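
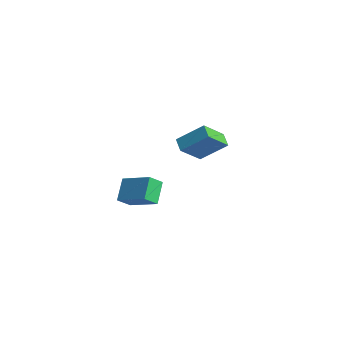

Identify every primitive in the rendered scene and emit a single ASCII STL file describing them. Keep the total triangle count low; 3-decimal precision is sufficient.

solid 
facet normal -0.525 -0.584 -0.619
outer loop
vertex -1.818 1.422 2.103
vertex -2.59 1.698 2.498
vertex -1.943 2.838 0.872
endloop
endfacet
facet normal 0.848 -0.303 -0.434
outer loop
vertex -0.95 3.942 2.042
vertex -1.818 1.422 2.103
vertex -1.943 2.838 0.872
endloop
endfacet
facet normal -0.526 -0.584 -0.619
outer loop
vertex -1.943 2.838 0.872
vertex -2.59 1.698 2.498
vertex -2.715 3.114 1.268
endloop
endfacet
facet normal -0.066 0.753 -0.654
outer loop
vertex -2.715 3.114 1.268
vertex -0.95 3.942 2.042
vertex -1.943 2.838 0.872
endloop
endfacet
facet normal 0.066 -0.753 0.655
outer loop
vertex -1.818 1.422 2.103
vertex -1.597 2.802 3.668
vertex -2.59 1.698 2.498
endloop
endfacet
facet normal 0.848 -0.303 -0.435
outer loop
vertex -0.825 2.526 3.272
vertex -1.818 1.422 2.103
vertex -0.95 3.942 2.042
endloop
endfacet
facet normal 0.067 -0.753 0.655
outer loop
vertex -0.825 2.526 3.272
vertex -1.597 2.802 3.668
vertex -1.818 1.422 2.103
endloop
endfacet
facet normal -0.848 0.303 0.435
outer loop
vertex -2.59 1.698 2.498
vertex -1.597 2.802 3.668
vertex -2.715 3.114 1.268
endloop
endfacet
facet normal -0.066 0.753 -0.655
outer loop
vertex -1.722 4.218 2.437
vertex -0.95 3.942 2.042
vertex -2.715 3.114 1.268
endloop
endfacet
facet normal -0.848 0.303 0.435
outer loop
vertex -2.715 3.114 1.268
vertex -1.597 2.802 3.668
vertex -1.722 4.218 2.437
endloop
endfacet
facet normal 0.525 0.584 0.619
outer loop
vertex -1.722 4.218 2.437
vertex -0.825 2.526 3.272
vertex -0.95 3.942 2.042
endloop
endfacet
facet normal 0.526 0.584 0.618
outer loop
vertex -1.597 2.802 3.668
vertex -0.825 2.526 3.272
vertex -1.722 4.218 2.437
endloop
endfacet
facet normal -0.872 -0.279 -0.402
outer loop
vertex 0.867 -4.459 1.881
vertex 0.175 -3.644 2.816
vertex 0.914 -3.696 1.251
endloop
endfacet
facet normal 0.487 -0.574 -0.659
outer loop
vertex 2.545 -3.176 2.004
vertex 0.867 -4.459 1.881
vertex 0.914 -3.696 1.251
endloop
endfacet
facet normal -0.872 -0.278 -0.403
outer loop
vertex 0.914 -3.696 1.251
vertex 0.175 -3.644 2.816
vertex 0.222 -2.882 2.187
endloop
endfacet
facet normal 0.048 0.771 -0.635
outer loop
vertex 0.222 -2.882 2.187
vertex 2.545 -3.176 2.004
vertex 0.914 -3.696 1.251
endloop
endfacet
facet normal -0.048 -0.770 0.636
outer loop
vertex 0.867 -4.459 1.881
vertex 1.806 -3.124 3.569
vertex 0.175 -3.644 2.816
endloop
endfacet
facet normal 0.487 -0.574 -0.659
outer loop
vertex 2.498 -3.938 2.633
vertex 0.867 -4.459 1.881
vertex 2.545 -3.176 2.004
endloop
endfacet
facet normal -0.047 -0.771 0.636
outer loop
vertex 2.498 -3.938 2.633
vertex 1.806 -3.124 3.569
vertex 0.867 -4.459 1.881
endloop
endfacet
facet normal -0.487 0.574 0.659
outer loop
vertex 0.175 -3.644 2.816
vertex 1.806 -3.124 3.569
vertex 0.222 -2.882 2.187
endloop
endfacet
facet normal 0.047 0.770 -0.636
outer loop
vertex 1.853 -2.361 2.939
vertex 2.545 -3.176 2.004
vertex 0.222 -2.882 2.187
endloop
endfacet
facet normal -0.487 0.574 0.659
outer loop
vertex 0.222 -2.882 2.187
vertex 1.806 -3.124 3.569
vertex 1.853 -2.361 2.939
endloop
endfacet
facet normal 0.872 0.279 0.403
outer loop
vertex 1.853 -2.361 2.939
vertex 2.498 -3.938 2.633
vertex 2.545 -3.176 2.004
endloop
endfacet
facet normal 0.872 0.279 0.402
outer loop
vertex 1.806 -3.124 3.569
vertex 2.498 -3.938 2.633
vertex 1.853 -2.361 2.939
endloop
endfacet

endsolid


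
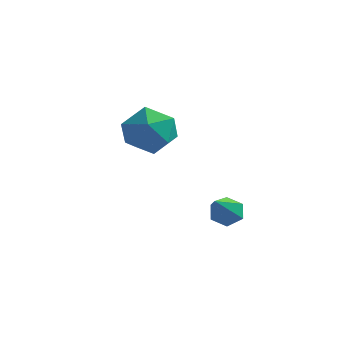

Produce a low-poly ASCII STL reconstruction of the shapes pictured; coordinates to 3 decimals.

solid 
facet normal -0.216 0.778 -0.590
outer loop
vertex 0.672 1.873 0.454
vertex 0.187 1.856 0.609
vertex 0.526 2.142 0.862
endloop
endfacet
facet normal 0.958 0.163 0.235
outer loop
vertex 0.672 1.873 0.454
vertex 0.526 2.142 0.862
vertex 0.613 0.324 1.771
endloop
endfacet
facet normal -0.216 0.778 -0.590
outer loop
vertex 0.526 2.142 0.862
vertex 0.187 1.856 0.609
vertex 0.04 2.125 1.017
endloop
endfacet
facet normal 0.259 0.442 0.859
outer loop
vertex 0.526 2.142 0.862
vertex 0.04 2.125 1.017
vertex 0.613 0.324 1.771
endloop
endfacet
facet normal -0.217 0.777 -0.591
outer loop
vertex 0.04 2.125 1.017
vertex 0.187 1.856 0.609
vertex -0.298 1.839 0.765
endloop
endfacet
facet normal -0.651 0.107 0.751
outer loop
vertex 0.04 2.125 1.017
vertex -0.298 1.839 0.765
vertex 0.613 0.324 1.771
endloop
endfacet
facet normal -0.217 0.779 -0.589
outer loop
vertex -0.298 1.839 0.765
vertex 0.187 1.856 0.609
vertex -0.152 1.571 0.357
endloop
endfacet
facet normal -0.863 -0.504 0.022
outer loop
vertex -0.298 1.839 0.765
vertex -0.152 1.571 0.357
vertex 0.613 0.324 1.771
endloop
endfacet
facet normal -0.216 0.778 -0.589
outer loop
vertex -0.152 1.571 0.357
vertex 0.187 1.856 0.609
vertex 0.334 1.588 0.201
endloop
endfacet
facet normal -0.165 -0.782 -0.600
outer loop
vertex -0.152 1.571 0.357
vertex 0.334 1.588 0.201
vertex 0.613 0.324 1.771
endloop
endfacet
facet normal -0.216 0.779 -0.589
outer loop
vertex 0.334 1.588 0.201
vertex 0.187 1.856 0.609
vertex 0.672 1.873 0.454
endloop
endfacet
facet normal 0.746 -0.447 -0.493
outer loop
vertex 0.334 1.588 0.201
vertex 0.672 1.873 0.454
vertex 0.613 0.324 1.771
endloop
endfacet
facet normal -0.473 0.586 0.659
outer loop
vertex -3.959 3.835 2.583
vertex -3.35 3.581 3.246
vertex -3.174 4.327 2.709
endloop
endfacet
facet normal -0.531 0.848 -0.003
outer loop
vertex -3.959 3.835 2.583
vertex -3.174 4.327 2.709
vertex -3.473 4.137 1.843
endloop
endfacet
facet normal -0.842 0.352 -0.409
outer loop
vertex -3.959 3.835 2.583
vertex -3.473 4.137 1.843
vertex -3.834 3.274 1.844
endloop
endfacet
facet normal -0.976 -0.217 -0.000
outer loop
vertex -3.959 3.835 2.583
vertex -3.834 3.274 1.844
vertex -3.758 2.93 2.711
endloop
endfacet
facet normal -0.748 -0.073 0.659
outer loop
vertex -3.959 3.835 2.583
vertex -3.758 2.93 2.711
vertex -3.35 3.581 3.246
endloop
endfacet
facet normal 0.128 0.959 -0.255
outer loop
vertex -3.473 4.137 1.843
vertex -3.174 4.327 2.709
vertex -2.562 4.07 2.049
endloop
endfacet
facet normal 0.222 0.535 0.815
outer loop
vertex -3.174 4.327 2.709
vertex -3.35 3.581 3.246
vertex -2.486 3.726 2.916
endloop
endfacet
facet normal -0.224 -0.531 0.817
outer loop
vertex -3.35 3.581 3.246
vertex -3.758 2.93 2.711
vertex -2.847 2.863 2.917
endloop
endfacet
facet normal -0.593 -0.765 -0.252
outer loop
vertex -3.758 2.93 2.711
vertex -3.834 3.274 1.844
vertex -3.146 2.673 2.051
endloop
endfacet
facet normal -0.375 0.156 -0.914
outer loop
vertex -3.834 3.274 1.844
vertex -3.473 4.137 1.843
vertex -2.97 3.419 1.514
endloop
endfacet
facet normal 0.976 0.217 0.000
outer loop
vertex -2.361 3.165 2.177
vertex -2.562 4.07 2.049
vertex -2.486 3.726 2.916
endloop
endfacet
facet normal 0.842 -0.352 0.409
outer loop
vertex -2.361 3.165 2.177
vertex -2.486 3.726 2.916
vertex -2.847 2.863 2.917
endloop
endfacet
facet normal 0.531 -0.848 0.003
outer loop
vertex -2.361 3.165 2.177
vertex -2.847 2.863 2.917
vertex -3.146 2.673 2.051
endloop
endfacet
facet normal 0.473 -0.586 -0.659
outer loop
vertex -2.361 3.165 2.177
vertex -3.146 2.673 2.051
vertex -2.97 3.419 1.514
endloop
endfacet
facet normal 0.748 0.073 -0.659
outer loop
vertex -2.361 3.165 2.177
vertex -2.97 3.419 1.514
vertex -2.562 4.07 2.049
endloop
endfacet
facet normal 0.593 0.765 0.252
outer loop
vertex -2.486 3.726 2.916
vertex -2.562 4.07 2.049
vertex -3.174 4.327 2.709
endloop
endfacet
facet normal 0.375 -0.156 0.914
outer loop
vertex -2.847 2.863 2.917
vertex -2.486 3.726 2.916
vertex -3.35 3.581 3.246
endloop
endfacet
facet normal -0.128 -0.959 0.255
outer loop
vertex -3.146 2.673 2.051
vertex -2.847 2.863 2.917
vertex -3.758 2.93 2.711
endloop
endfacet
facet normal -0.222 -0.535 -0.815
outer loop
vertex -2.97 3.419 1.514
vertex -3.146 2.673 2.051
vertex -3.834 3.274 1.844
endloop
endfacet
facet normal 0.224 0.531 -0.817
outer loop
vertex -2.562 4.07 2.049
vertex -2.97 3.419 1.514
vertex -3.473 4.137 1.843
endloop
endfacet

endsolid


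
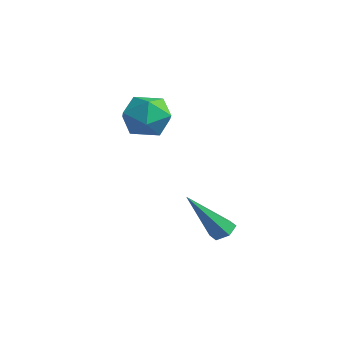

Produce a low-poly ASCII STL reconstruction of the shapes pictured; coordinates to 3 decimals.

solid 
facet normal -0.091 0.160 0.983
outer loop
vertex -2.482 3.233 0.826
vertex -3.028 2.413 0.909
vertex -2.046 2.365 1.008
endloop
endfacet
facet normal 0.527 0.420 0.739
outer loop
vertex -2.482 3.233 0.826
vertex -2.046 2.365 1.008
vertex -1.642 2.995 0.362
endloop
endfacet
facet normal 0.380 0.897 0.227
outer loop
vertex -2.482 3.233 0.826
vertex -1.642 2.995 0.362
vertex -2.375 3.432 -0.137
endloop
endfacet
facet normal -0.330 0.931 0.156
outer loop
vertex -2.482 3.233 0.826
vertex -2.375 3.432 -0.137
vertex -3.231 3.072 0.201
endloop
endfacet
facet normal -0.621 0.477 0.622
outer loop
vertex -2.482 3.233 0.826
vertex -3.231 3.072 0.201
vertex -3.028 2.413 0.909
endloop
endfacet
facet normal 0.889 -0.118 0.442
outer loop
vertex -1.642 2.995 0.362
vertex -2.046 2.365 1.008
vertex -1.669 2.028 0.159
endloop
endfacet
facet normal -0.111 -0.537 0.836
outer loop
vertex -2.046 2.365 1.008
vertex -3.028 2.413 0.909
vertex -2.525 1.668 0.497
endloop
endfacet
facet normal -0.967 -0.026 0.253
outer loop
vertex -3.028 2.413 0.909
vertex -3.231 3.072 0.201
vertex -3.258 2.105 -0.002
endloop
endfacet
facet normal -0.496 0.709 -0.502
outer loop
vertex -3.231 3.072 0.201
vertex -2.375 3.432 -0.137
vertex -2.854 2.735 -0.648
endloop
endfacet
facet normal 0.652 0.653 -0.385
outer loop
vertex -2.375 3.432 -0.137
vertex -1.642 2.995 0.362
vertex -1.872 2.687 -0.549
endloop
endfacet
facet normal 0.330 -0.931 -0.156
outer loop
vertex -2.418 1.867 -0.466
vertex -1.669 2.028 0.159
vertex -2.525 1.668 0.497
endloop
endfacet
facet normal -0.380 -0.897 -0.227
outer loop
vertex -2.418 1.867 -0.466
vertex -2.525 1.668 0.497
vertex -3.258 2.105 -0.002
endloop
endfacet
facet normal -0.527 -0.420 -0.739
outer loop
vertex -2.418 1.867 -0.466
vertex -3.258 2.105 -0.002
vertex -2.854 2.735 -0.648
endloop
endfacet
facet normal 0.091 -0.160 -0.983
outer loop
vertex -2.418 1.867 -0.466
vertex -2.854 2.735 -0.648
vertex -1.872 2.687 -0.549
endloop
endfacet
facet normal 0.621 -0.477 -0.622
outer loop
vertex -2.418 1.867 -0.466
vertex -1.872 2.687 -0.549
vertex -1.669 2.028 0.159
endloop
endfacet
facet normal 0.496 -0.709 0.502
outer loop
vertex -2.525 1.668 0.497
vertex -1.669 2.028 0.159
vertex -2.046 2.365 1.008
endloop
endfacet
facet normal -0.652 -0.653 0.385
outer loop
vertex -3.258 2.105 -0.002
vertex -2.525 1.668 0.497
vertex -3.028 2.413 0.909
endloop
endfacet
facet normal -0.889 0.118 -0.442
outer loop
vertex -2.854 2.735 -0.648
vertex -3.258 2.105 -0.002
vertex -3.231 3.072 0.201
endloop
endfacet
facet normal 0.111 0.537 -0.836
outer loop
vertex -1.872 2.687 -0.549
vertex -2.854 2.735 -0.648
vertex -2.375 3.432 -0.137
endloop
endfacet
facet normal 0.967 0.026 -0.253
outer loop
vertex -1.669 2.028 0.159
vertex -1.872 2.687 -0.549
vertex -1.642 2.995 0.362
endloop
endfacet
facet normal 0.134 0.574 -0.808
outer loop
vertex 0.918 3.831 -3.98
vertex 0.596 3.526 -4.25
vertex 0.409 3.936 -3.99
endloop
endfacet
facet normal 0.122 0.661 0.741
outer loop
vertex 0.918 3.831 -3.98
vertex 0.409 3.936 -3.99
vertex 0.304 2.274 -2.49
endloop
endfacet
facet normal 0.134 0.574 -0.808
outer loop
vertex 0.409 3.936 -3.99
vertex 0.596 3.526 -4.25
vertex 0.086 3.631 -4.26
endloop
endfacet
facet normal -0.783 0.443 0.436
outer loop
vertex 0.409 3.936 -3.99
vertex 0.086 3.631 -4.26
vertex 0.304 2.274 -2.49
endloop
endfacet
facet normal 0.134 0.575 -0.807
outer loop
vertex 0.086 3.631 -4.26
vertex 0.596 3.526 -4.25
vertex 0.273 3.221 -4.521
endloop
endfacet
facet normal -0.932 -0.335 -0.142
outer loop
vertex 0.086 3.631 -4.26
vertex 0.273 3.221 -4.521
vertex 0.304 2.274 -2.49
endloop
endfacet
facet normal 0.133 0.576 -0.807
outer loop
vertex 0.273 3.221 -4.521
vertex 0.596 3.526 -4.25
vertex 0.782 3.117 -4.511
endloop
endfacet
facet normal -0.174 -0.893 -0.414
outer loop
vertex 0.273 3.221 -4.521
vertex 0.782 3.117 -4.511
vertex 0.304 2.274 -2.49
endloop
endfacet
facet normal 0.133 0.576 -0.807
outer loop
vertex 0.782 3.117 -4.511
vertex 0.596 3.526 -4.25
vertex 1.105 3.422 -4.24
endloop
endfacet
facet normal 0.729 -0.675 -0.109
outer loop
vertex 0.782 3.117 -4.511
vertex 1.105 3.422 -4.24
vertex 0.304 2.274 -2.49
endloop
endfacet
facet normal 0.133 0.574 -0.808
outer loop
vertex 1.105 3.422 -4.24
vertex 0.596 3.526 -4.25
vertex 0.918 3.831 -3.98
endloop
endfacet
facet normal 0.877 0.103 0.469
outer loop
vertex 1.105 3.422 -4.24
vertex 0.918 3.831 -3.98
vertex 0.304 2.274 -2.49
endloop
endfacet

endsolid


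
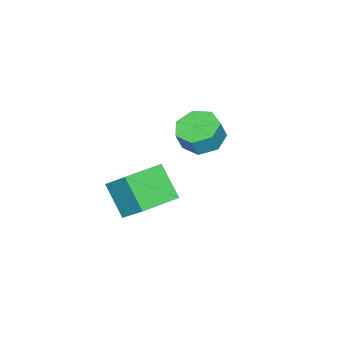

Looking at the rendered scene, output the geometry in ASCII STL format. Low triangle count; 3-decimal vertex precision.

solid 
facet normal -0.967 0.254 -0.017
outer loop
vertex 1.643 2.198 3.337
vertex 1.995 3.635 4.814
vertex 1.995 3.451 2.035
endloop
endfacet
facet normal -0.169 -0.687 -0.707
outer loop
vertex 3.765 2.985 2.066
vertex 1.643 2.198 3.337
vertex 1.995 3.451 2.035
endloop
endfacet
facet normal -0.967 0.254 -0.017
outer loop
vertex 1.995 3.451 2.035
vertex 1.995 3.635 4.814
vertex 2.347 4.887 3.512
endloop
endfacet
facet normal 0.192 0.681 -0.707
outer loop
vertex 2.347 4.887 3.512
vertex 3.765 2.985 2.066
vertex 1.995 3.451 2.035
endloop
endfacet
facet normal -0.191 -0.680 0.707
outer loop
vertex 1.643 2.198 3.337
vertex 3.765 3.169 4.845
vertex 1.995 3.635 4.814
endloop
endfacet
facet normal -0.168 -0.687 -0.707
outer loop
vertex 3.413 1.733 3.368
vertex 1.643 2.198 3.337
vertex 3.765 2.985 2.066
endloop
endfacet
facet normal -0.191 -0.681 0.707
outer loop
vertex 3.413 1.733 3.368
vertex 3.765 3.169 4.845
vertex 1.643 2.198 3.337
endloop
endfacet
facet normal 0.169 0.687 0.707
outer loop
vertex 1.995 3.635 4.814
vertex 3.765 3.169 4.845
vertex 2.347 4.887 3.512
endloop
endfacet
facet normal 0.191 0.680 -0.708
outer loop
vertex 4.117 4.422 3.543
vertex 3.765 2.985 2.066
vertex 2.347 4.887 3.512
endloop
endfacet
facet normal 0.168 0.687 0.707
outer loop
vertex 2.347 4.887 3.512
vertex 3.765 3.169 4.845
vertex 4.117 4.422 3.543
endloop
endfacet
facet normal 0.967 -0.254 0.017
outer loop
vertex 4.117 4.422 3.543
vertex 3.413 1.733 3.368
vertex 3.765 2.985 2.066
endloop
endfacet
facet normal 0.967 -0.254 0.017
outer loop
vertex 3.765 3.169 4.845
vertex 3.413 1.733 3.368
vertex 4.117 4.422 3.543
endloop
endfacet
facet normal -0.376 0.027 -0.926
outer loop
vertex -1.199 2.114 3.099
vertex -2.069 2.595 3.466
vertex -1.17 3.033 3.114
endloop
endfacet
facet normal 0.926 -0.023 -0.377
outer loop
vertex -1.199 2.114 3.099
vertex -1.17 3.033 3.114
vertex -0.781 2.084 4.127
endloop
endfacet
facet normal 0.926 -0.022 -0.376
outer loop
vertex -0.781 2.084 4.127
vertex -1.17 3.033 3.114
vertex -0.753 3.003 4.142
endloop
endfacet
facet normal 0.376 -0.027 0.926
outer loop
vertex -0.781 2.084 4.127
vertex -0.753 3.003 4.142
vertex -1.651 2.565 4.494
endloop
endfacet
facet normal -0.376 0.027 -0.926
outer loop
vertex -1.17 3.033 3.114
vertex -2.069 2.595 3.466
vertex -1.818 3.623 3.394
endloop
endfacet
facet normal 0.602 0.767 -0.222
outer loop
vertex -1.17 3.033 3.114
vertex -1.818 3.623 3.394
vertex -0.753 3.003 4.142
endloop
endfacet
facet normal 0.602 0.767 -0.221
outer loop
vertex -0.753 3.003 4.142
vertex -1.818 3.623 3.394
vertex -1.401 3.592 4.422
endloop
endfacet
facet normal 0.376 -0.027 0.926
outer loop
vertex -0.753 3.003 4.142
vertex -1.401 3.592 4.422
vertex -1.651 2.565 4.494
endloop
endfacet
facet normal -0.377 0.027 -0.926
outer loop
vertex -1.818 3.623 3.394
vertex -2.069 2.595 3.466
vertex -2.655 3.438 3.729
endloop
endfacet
facet normal -0.176 0.979 0.101
outer loop
vertex -1.818 3.623 3.394
vertex -2.655 3.438 3.729
vertex -1.401 3.592 4.422
endloop
endfacet
facet normal -0.175 0.979 0.100
outer loop
vertex -1.401 3.592 4.422
vertex -2.655 3.438 3.729
vertex -2.238 3.408 4.757
endloop
endfacet
facet normal 0.377 -0.027 0.926
outer loop
vertex -1.401 3.592 4.422
vertex -2.238 3.408 4.757
vertex -1.651 2.565 4.494
endloop
endfacet
facet normal -0.376 0.028 -0.926
outer loop
vertex -2.655 3.438 3.729
vertex -2.069 2.595 3.466
vertex -3.05 2.619 3.865
endloop
endfacet
facet normal -0.821 0.454 0.346
outer loop
vertex -2.655 3.438 3.729
vertex -3.05 2.619 3.865
vertex -2.238 3.408 4.757
endloop
endfacet
facet normal -0.821 0.454 0.346
outer loop
vertex -2.238 3.408 4.757
vertex -3.05 2.619 3.865
vertex -2.633 2.589 4.893
endloop
endfacet
facet normal 0.376 -0.027 0.926
outer loop
vertex -2.238 3.408 4.757
vertex -2.633 2.589 4.893
vertex -1.651 2.565 4.494
endloop
endfacet
facet normal -0.376 0.027 -0.926
outer loop
vertex -3.05 2.619 3.865
vertex -2.069 2.595 3.466
vertex -2.706 1.782 3.701
endloop
endfacet
facet normal -0.848 -0.413 0.332
outer loop
vertex -3.05 2.619 3.865
vertex -2.706 1.782 3.701
vertex -2.633 2.589 4.893
endloop
endfacet
facet normal -0.848 -0.413 0.332
outer loop
vertex -2.633 2.589 4.893
vertex -2.706 1.782 3.701
vertex -2.289 1.752 4.729
endloop
endfacet
facet normal 0.376 -0.027 0.926
outer loop
vertex -2.633 2.589 4.893
vertex -2.289 1.752 4.729
vertex -1.651 2.565 4.494
endloop
endfacet
facet normal -0.376 0.027 -0.926
outer loop
vertex -2.706 1.782 3.701
vertex -2.069 2.595 3.466
vertex -1.882 1.557 3.36
endloop
endfacet
facet normal -0.237 -0.969 0.068
outer loop
vertex -2.706 1.782 3.701
vertex -1.882 1.557 3.36
vertex -2.289 1.752 4.729
endloop
endfacet
facet normal -0.237 -0.969 0.068
outer loop
vertex -2.289 1.752 4.729
vertex -1.882 1.557 3.36
vertex -1.465 1.527 4.388
endloop
endfacet
facet normal 0.376 -0.027 0.926
outer loop
vertex -2.289 1.752 4.729
vertex -1.465 1.527 4.388
vertex -1.651 2.565 4.494
endloop
endfacet
facet normal -0.376 0.027 -0.926
outer loop
vertex -1.882 1.557 3.36
vertex -2.069 2.595 3.466
vertex -1.199 2.114 3.099
endloop
endfacet
facet normal 0.554 -0.795 -0.248
outer loop
vertex -1.882 1.557 3.36
vertex -1.199 2.114 3.099
vertex -1.465 1.527 4.388
endloop
endfacet
facet normal 0.553 -0.795 -0.248
outer loop
vertex -1.465 1.527 4.388
vertex -1.199 2.114 3.099
vertex -0.781 2.084 4.127
endloop
endfacet
facet normal 0.376 -0.027 0.926
outer loop
vertex -1.465 1.527 4.388
vertex -0.781 2.084 4.127
vertex -1.651 2.565 4.494
endloop
endfacet

endsolid


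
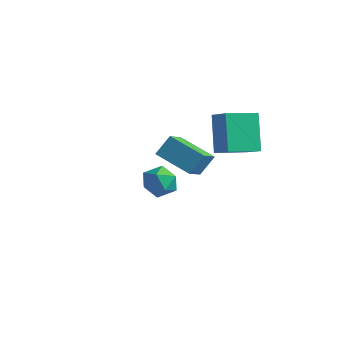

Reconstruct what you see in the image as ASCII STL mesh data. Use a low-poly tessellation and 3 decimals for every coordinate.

solid 
facet normal -0.859 0.199 -0.472
outer loop
vertex -0.759 2.773 3.001
vertex -0.322 4.022 2.732
vertex -0.068 2.209 1.507
endloop
endfacet
facet normal -0.324 -0.925 0.199
outer loop
vertex 0.842 1.998 2.008
vertex -0.759 2.773 3.001
vertex -0.068 2.209 1.507
endloop
endfacet
facet normal -0.859 0.199 -0.472
outer loop
vertex -0.068 2.209 1.507
vertex -0.322 4.022 2.732
vertex 0.369 3.458 1.238
endloop
endfacet
facet normal 0.398 -0.324 -0.858
outer loop
vertex 0.369 3.458 1.238
vertex 0.842 1.998 2.008
vertex -0.068 2.209 1.507
endloop
endfacet
facet normal -0.398 0.324 0.858
outer loop
vertex -0.759 2.773 3.001
vertex 0.588 3.811 3.233
vertex -0.322 4.022 2.732
endloop
endfacet
facet normal -0.324 -0.925 0.199
outer loop
vertex 0.151 2.562 3.502
vertex -0.759 2.773 3.001
vertex 0.842 1.998 2.008
endloop
endfacet
facet normal -0.398 0.324 0.858
outer loop
vertex 0.151 2.562 3.502
vertex 0.588 3.811 3.233
vertex -0.759 2.773 3.001
endloop
endfacet
facet normal 0.324 0.925 -0.199
outer loop
vertex -0.322 4.022 2.732
vertex 0.588 3.811 3.233
vertex 0.369 3.458 1.238
endloop
endfacet
facet normal 0.398 -0.324 -0.858
outer loop
vertex 1.279 3.247 1.739
vertex 0.842 1.998 2.008
vertex 0.369 3.458 1.238
endloop
endfacet
facet normal 0.324 0.925 -0.199
outer loop
vertex 0.369 3.458 1.238
vertex 0.588 3.811 3.233
vertex 1.279 3.247 1.739
endloop
endfacet
facet normal 0.859 -0.199 0.472
outer loop
vertex 1.279 3.247 1.739
vertex 0.151 2.562 3.502
vertex 0.842 1.998 2.008
endloop
endfacet
facet normal 0.859 -0.199 0.472
outer loop
vertex 0.588 3.811 3.233
vertex 0.151 2.562 3.502
vertex 1.279 3.247 1.739
endloop
endfacet
facet normal -0.455 0.790 0.411
outer loop
vertex -3.772 3.808 -1.847
vertex -4.475 3.408 -1.856
vertex -3.987 3.354 -1.212
endloop
endfacet
facet normal 0.228 0.754 0.616
outer loop
vertex -3.772 3.808 -1.847
vertex -3.987 3.354 -1.212
vertex -3.222 3.341 -1.479
endloop
endfacet
facet normal 0.635 0.772 0.030
outer loop
vertex -3.772 3.808 -1.847
vertex -3.222 3.341 -1.479
vertex -3.239 3.386 -2.287
endloop
endfacet
facet normal 0.206 0.819 -0.536
outer loop
vertex -3.772 3.808 -1.847
vertex -3.239 3.386 -2.287
vertex -4.013 3.428 -2.52
endloop
endfacet
facet normal -0.469 0.830 -0.301
outer loop
vertex -3.772 3.808 -1.847
vertex -4.013 3.428 -2.52
vertex -4.475 3.408 -1.856
endloop
endfacet
facet normal 0.329 0.123 0.936
outer loop
vertex -3.222 3.341 -1.479
vertex -3.987 3.354 -1.212
vertex -3.587 2.652 -1.26
endloop
endfacet
facet normal -0.776 0.183 0.603
outer loop
vertex -3.987 3.354 -1.212
vertex -4.475 3.408 -1.856
vertex -4.361 2.694 -1.493
endloop
endfacet
facet normal -0.799 0.249 -0.548
outer loop
vertex -4.475 3.408 -1.856
vertex -4.013 3.428 -2.52
vertex -4.378 2.739 -2.301
endloop
endfacet
facet normal 0.292 0.230 -0.928
outer loop
vertex -4.013 3.428 -2.52
vertex -3.239 3.386 -2.287
vertex -3.613 2.726 -2.568
endloop
endfacet
facet normal 0.988 0.152 -0.012
outer loop
vertex -3.239 3.386 -2.287
vertex -3.222 3.341 -1.479
vertex -3.125 2.672 -1.924
endloop
endfacet
facet normal -0.206 -0.819 0.536
outer loop
vertex -3.828 2.272 -1.933
vertex -3.587 2.652 -1.26
vertex -4.361 2.694 -1.493
endloop
endfacet
facet normal -0.635 -0.772 -0.030
outer loop
vertex -3.828 2.272 -1.933
vertex -4.361 2.694 -1.493
vertex -4.378 2.739 -2.301
endloop
endfacet
facet normal -0.228 -0.754 -0.616
outer loop
vertex -3.828 2.272 -1.933
vertex -4.378 2.739 -2.301
vertex -3.613 2.726 -2.568
endloop
endfacet
facet normal 0.455 -0.790 -0.411
outer loop
vertex -3.828 2.272 -1.933
vertex -3.613 2.726 -2.568
vertex -3.125 2.672 -1.924
endloop
endfacet
facet normal 0.469 -0.830 0.301
outer loop
vertex -3.828 2.272 -1.933
vertex -3.125 2.672 -1.924
vertex -3.587 2.652 -1.26
endloop
endfacet
facet normal -0.292 -0.230 0.928
outer loop
vertex -4.361 2.694 -1.493
vertex -3.587 2.652 -1.26
vertex -3.987 3.354 -1.212
endloop
endfacet
facet normal -0.988 -0.152 0.012
outer loop
vertex -4.378 2.739 -2.301
vertex -4.361 2.694 -1.493
vertex -4.475 3.408 -1.856
endloop
endfacet
facet normal -0.329 -0.123 -0.936
outer loop
vertex -3.613 2.726 -2.568
vertex -4.378 2.739 -2.301
vertex -4.013 3.428 -2.52
endloop
endfacet
facet normal 0.776 -0.183 -0.603
outer loop
vertex -3.125 2.672 -1.924
vertex -3.613 2.726 -2.568
vertex -3.239 3.386 -2.287
endloop
endfacet
facet normal 0.799 -0.249 0.548
outer loop
vertex -3.587 2.652 -1.26
vertex -3.125 2.672 -1.924
vertex -3.222 3.341 -1.479
endloop
endfacet
facet normal -0.923 -0.176 0.342
outer loop
vertex 0.07 -0.827 2.675
vertex 0.248 -0.295 3.43
vertex -0.301 0.067 2.132
endloop
endfacet
facet normal -0.189 -0.566 -0.802
outer loop
vertex 1.112 0.335 1.61
vertex 0.07 -0.827 2.675
vertex -0.301 0.067 2.132
endloop
endfacet
facet normal -0.923 -0.175 0.342
outer loop
vertex -0.301 0.067 2.132
vertex 0.248 -0.295 3.43
vertex -0.123 0.599 2.886
endloop
endfacet
facet normal -0.334 0.806 -0.490
outer loop
vertex -0.123 0.599 2.886
vertex 1.112 0.335 1.61
vertex -0.301 0.067 2.132
endloop
endfacet
facet normal 0.334 -0.806 0.489
outer loop
vertex 0.07 -0.827 2.675
vertex 1.661 -0.027 2.908
vertex 0.248 -0.295 3.43
endloop
endfacet
facet normal -0.188 -0.566 -0.802
outer loop
vertex 1.483 -0.559 2.154
vertex 0.07 -0.827 2.675
vertex 1.112 0.335 1.61
endloop
endfacet
facet normal 0.333 -0.806 0.490
outer loop
vertex 1.483 -0.559 2.154
vertex 1.661 -0.027 2.908
vertex 0.07 -0.827 2.675
endloop
endfacet
facet normal 0.189 0.566 0.802
outer loop
vertex 0.248 -0.295 3.43
vertex 1.661 -0.027 2.908
vertex -0.123 0.599 2.886
endloop
endfacet
facet normal -0.333 0.806 -0.489
outer loop
vertex 1.29 0.867 2.365
vertex 1.112 0.335 1.61
vertex -0.123 0.599 2.886
endloop
endfacet
facet normal 0.189 0.566 0.803
outer loop
vertex -0.123 0.599 2.886
vertex 1.661 -0.027 2.908
vertex 1.29 0.867 2.365
endloop
endfacet
facet normal 0.923 0.175 -0.341
outer loop
vertex 1.29 0.867 2.365
vertex 1.483 -0.559 2.154
vertex 1.112 0.335 1.61
endloop
endfacet
facet normal 0.923 0.176 -0.342
outer loop
vertex 1.661 -0.027 2.908
vertex 1.483 -0.559 2.154
vertex 1.29 0.867 2.365
endloop
endfacet

endsolid


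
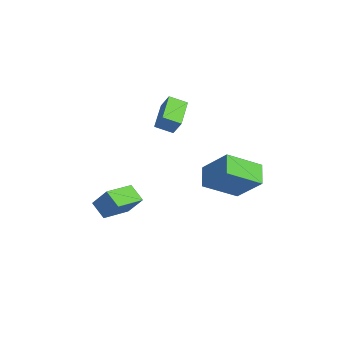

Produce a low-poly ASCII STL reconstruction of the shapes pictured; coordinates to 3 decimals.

solid 
facet normal -0.529 -0.421 -0.737
outer loop
vertex -1.473 -2.274 -3.936
vertex -2.418 -0.948 -4.015
vertex -0.797 -1.837 -4.67
endloop
endfacet
facet normal 0.579 -0.814 0.049
outer loop
vertex -0.062 -1.252 -3.645
vertex -1.473 -2.274 -3.936
vertex -0.797 -1.837 -4.67
endloop
endfacet
facet normal -0.529 -0.420 -0.738
outer loop
vertex -0.797 -1.837 -4.67
vertex -2.418 -0.948 -4.015
vertex -1.742 -0.51 -4.749
endloop
endfacet
facet normal 0.620 0.402 -0.674
outer loop
vertex -1.742 -0.51 -4.749
vertex -0.062 -1.252 -3.645
vertex -0.797 -1.837 -4.67
endloop
endfacet
facet normal -0.620 -0.402 0.674
outer loop
vertex -1.473 -2.274 -3.936
vertex -1.683 -0.363 -2.99
vertex -2.418 -0.948 -4.015
endloop
endfacet
facet normal 0.579 -0.814 0.048
outer loop
vertex -0.738 -1.69 -2.911
vertex -1.473 -2.274 -3.936
vertex -0.062 -1.252 -3.645
endloop
endfacet
facet normal -0.620 -0.402 0.674
outer loop
vertex -0.738 -1.69 -2.911
vertex -1.683 -0.363 -2.99
vertex -1.473 -2.274 -3.936
endloop
endfacet
facet normal -0.580 0.813 -0.049
outer loop
vertex -2.418 -0.948 -4.015
vertex -1.683 -0.363 -2.99
vertex -1.742 -0.51 -4.749
endloop
endfacet
facet normal 0.620 0.402 -0.674
outer loop
vertex -1.007 0.074 -3.724
vertex -0.062 -1.252 -3.645
vertex -1.742 -0.51 -4.749
endloop
endfacet
facet normal -0.579 0.814 -0.049
outer loop
vertex -1.742 -0.51 -4.749
vertex -1.683 -0.363 -2.99
vertex -1.007 0.074 -3.724
endloop
endfacet
facet normal 0.528 0.421 0.738
outer loop
vertex -1.007 0.074 -3.724
vertex -0.738 -1.69 -2.911
vertex -0.062 -1.252 -3.645
endloop
endfacet
facet normal 0.529 0.420 0.737
outer loop
vertex -1.683 -0.363 -2.99
vertex -0.738 -1.69 -2.911
vertex -1.007 0.074 -3.724
endloop
endfacet
facet normal -0.773 0.171 0.611
outer loop
vertex 3.214 3.169 0.675
vertex 2.865 4.885 -0.249
vertex 2.069 2.289 -0.528
endloop
endfacet
facet normal 0.176 -0.867 0.466
outer loop
vertex 3.035 2.075 -1.291
vertex 3.214 3.169 0.675
vertex 2.069 2.289 -0.528
endloop
endfacet
facet normal -0.773 0.171 0.611
outer loop
vertex 2.069 2.289 -0.528
vertex 2.865 4.885 -0.249
vertex 1.719 4.005 -1.452
endloop
endfacet
facet normal -0.609 -0.469 -0.640
outer loop
vertex 1.719 4.005 -1.452
vertex 3.035 2.075 -1.291
vertex 2.069 2.289 -0.528
endloop
endfacet
facet normal 0.609 0.468 0.640
outer loop
vertex 3.214 3.169 0.675
vertex 3.831 4.671 -1.012
vertex 2.865 4.885 -0.249
endloop
endfacet
facet normal 0.176 -0.867 0.466
outer loop
vertex 4.181 2.955 -0.088
vertex 3.214 3.169 0.675
vertex 3.035 2.075 -1.291
endloop
endfacet
facet normal 0.609 0.469 0.640
outer loop
vertex 4.181 2.955 -0.088
vertex 3.831 4.671 -1.012
vertex 3.214 3.169 0.675
endloop
endfacet
facet normal -0.176 0.867 -0.466
outer loop
vertex 2.865 4.885 -0.249
vertex 3.831 4.671 -1.012
vertex 1.719 4.005 -1.452
endloop
endfacet
facet normal -0.609 -0.469 -0.640
outer loop
vertex 2.686 3.791 -2.215
vertex 3.035 2.075 -1.291
vertex 1.719 4.005 -1.452
endloop
endfacet
facet normal -0.176 0.867 -0.466
outer loop
vertex 1.719 4.005 -1.452
vertex 3.831 4.671 -1.012
vertex 2.686 3.791 -2.215
endloop
endfacet
facet normal 0.773 -0.172 -0.611
outer loop
vertex 2.686 3.791 -2.215
vertex 4.181 2.955 -0.088
vertex 3.035 2.075 -1.291
endloop
endfacet
facet normal 0.773 -0.171 -0.611
outer loop
vertex 3.831 4.671 -1.012
vertex 4.181 2.955 -0.088
vertex 2.686 3.791 -2.215
endloop
endfacet
facet normal -0.532 -0.301 -0.791
outer loop
vertex 0.087 0.437 1.445
vertex -1.401 1.03 2.22
vertex 0.216 1.304 1.028
endloop
endfacet
facet normal 0.836 -0.334 -0.435
outer loop
vertex 0.721 1.59 1.78
vertex 0.087 0.437 1.445
vertex 0.216 1.304 1.028
endloop
endfacet
facet normal -0.532 -0.301 -0.791
outer loop
vertex 0.216 1.304 1.028
vertex -1.401 1.03 2.22
vertex -1.273 1.897 1.804
endloop
endfacet
facet normal 0.132 0.894 -0.429
outer loop
vertex -1.273 1.897 1.804
vertex 0.721 1.59 1.78
vertex 0.216 1.304 1.028
endloop
endfacet
facet normal -0.133 -0.894 0.429
outer loop
vertex 0.087 0.437 1.445
vertex -0.896 1.316 2.972
vertex -1.401 1.03 2.22
endloop
endfacet
facet normal 0.836 -0.333 -0.436
outer loop
vertex 0.593 0.723 2.196
vertex 0.087 0.437 1.445
vertex 0.721 1.59 1.78
endloop
endfacet
facet normal -0.132 -0.893 0.429
outer loop
vertex 0.593 0.723 2.196
vertex -0.896 1.316 2.972
vertex 0.087 0.437 1.445
endloop
endfacet
facet normal -0.837 0.332 0.435
outer loop
vertex -1.401 1.03 2.22
vertex -0.896 1.316 2.972
vertex -1.273 1.897 1.804
endloop
endfacet
facet normal 0.132 0.893 -0.429
outer loop
vertex -0.767 2.183 2.555
vertex 0.721 1.59 1.78
vertex -1.273 1.897 1.804
endloop
endfacet
facet normal -0.836 0.334 0.436
outer loop
vertex -1.273 1.897 1.804
vertex -0.896 1.316 2.972
vertex -0.767 2.183 2.555
endloop
endfacet
facet normal 0.532 0.301 0.791
outer loop
vertex -0.767 2.183 2.555
vertex 0.593 0.723 2.196
vertex 0.721 1.59 1.78
endloop
endfacet
facet normal 0.532 0.301 0.791
outer loop
vertex -0.896 1.316 2.972
vertex 0.593 0.723 2.196
vertex -0.767 2.183 2.555
endloop
endfacet

endsolid


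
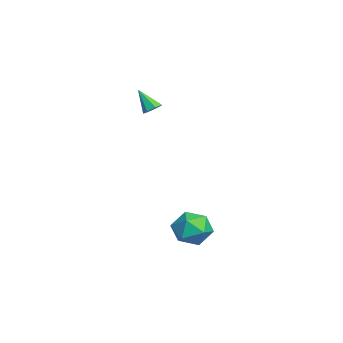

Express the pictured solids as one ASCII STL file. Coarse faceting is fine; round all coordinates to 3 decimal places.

solid 
facet normal -0.941 0.162 -0.297
outer loop
vertex 1.448 -0.201 -3.512
vertex 1.105 -0.99 -2.855
vertex 1.166 0.028 -2.492
endloop
endfacet
facet normal -0.558 0.763 -0.326
outer loop
vertex 1.448 -0.201 -3.512
vertex 1.166 0.028 -2.492
vertex 2.046 0.486 -2.926
endloop
endfacet
facet normal -0.003 0.650 -0.760
outer loop
vertex 1.448 -0.201 -3.512
vertex 2.046 0.486 -2.926
vertex 2.529 -0.249 -3.557
endloop
endfacet
facet normal -0.043 -0.021 -0.999
outer loop
vertex 1.448 -0.201 -3.512
vertex 2.529 -0.249 -3.557
vertex 1.948 -1.162 -3.513
endloop
endfacet
facet normal -0.622 -0.323 -0.713
outer loop
vertex 1.448 -0.201 -3.512
vertex 1.948 -1.162 -3.513
vertex 1.105 -0.99 -2.855
endloop
endfacet
facet normal -0.304 0.895 0.327
outer loop
vertex 2.046 0.486 -2.926
vertex 1.166 0.028 -2.492
vertex 2.072 0.122 -1.907
endloop
endfacet
facet normal -0.924 -0.078 0.375
outer loop
vertex 1.166 0.028 -2.492
vertex 1.105 -0.99 -2.855
vertex 1.491 -0.791 -1.863
endloop
endfacet
facet normal -0.408 -0.863 -0.298
outer loop
vertex 1.105 -0.99 -2.855
vertex 1.948 -1.162 -3.513
vertex 1.974 -1.526 -2.494
endloop
endfacet
facet normal 0.530 -0.374 -0.761
outer loop
vertex 1.948 -1.162 -3.513
vertex 2.529 -0.249 -3.557
vertex 2.854 -1.068 -2.928
endloop
endfacet
facet normal 0.594 0.712 -0.374
outer loop
vertex 2.529 -0.249 -3.557
vertex 2.046 0.486 -2.926
vertex 2.915 -0.05 -2.565
endloop
endfacet
facet normal 0.043 0.021 0.999
outer loop
vertex 2.572 -0.839 -1.908
vertex 2.072 0.122 -1.907
vertex 1.491 -0.791 -1.863
endloop
endfacet
facet normal 0.003 -0.650 0.760
outer loop
vertex 2.572 -0.839 -1.908
vertex 1.491 -0.791 -1.863
vertex 1.974 -1.526 -2.494
endloop
endfacet
facet normal 0.558 -0.763 0.326
outer loop
vertex 2.572 -0.839 -1.908
vertex 1.974 -1.526 -2.494
vertex 2.854 -1.068 -2.928
endloop
endfacet
facet normal 0.941 -0.162 0.297
outer loop
vertex 2.572 -0.839 -1.908
vertex 2.854 -1.068 -2.928
vertex 2.915 -0.05 -2.565
endloop
endfacet
facet normal 0.622 0.323 0.713
outer loop
vertex 2.572 -0.839 -1.908
vertex 2.915 -0.05 -2.565
vertex 2.072 0.122 -1.907
endloop
endfacet
facet normal -0.530 0.374 0.761
outer loop
vertex 1.491 -0.791 -1.863
vertex 2.072 0.122 -1.907
vertex 1.166 0.028 -2.492
endloop
endfacet
facet normal -0.594 -0.712 0.374
outer loop
vertex 1.974 -1.526 -2.494
vertex 1.491 -0.791 -1.863
vertex 1.105 -0.99 -2.855
endloop
endfacet
facet normal 0.304 -0.895 -0.327
outer loop
vertex 2.854 -1.068 -2.928
vertex 1.974 -1.526 -2.494
vertex 1.948 -1.162 -3.513
endloop
endfacet
facet normal 0.924 0.078 -0.375
outer loop
vertex 2.915 -0.05 -2.565
vertex 2.854 -1.068 -2.928
vertex 2.529 -0.249 -3.557
endloop
endfacet
facet normal 0.408 0.863 0.298
outer loop
vertex 2.072 0.122 -1.907
vertex 2.915 -0.05 -2.565
vertex 2.046 0.486 -2.926
endloop
endfacet
facet normal 0.396 0.479 -0.783
outer loop
vertex -2.141 -2.284 3.266
vertex -2.582 -1.975 3.232
vertex -2.131 -1.887 3.514
endloop
endfacet
facet normal 0.737 -0.372 0.565
outer loop
vertex -2.141 -2.284 3.266
vertex -2.131 -1.887 3.514
vertex -3.138 -2.645 4.328
endloop
endfacet
facet normal 0.397 0.478 -0.784
outer loop
vertex -2.131 -1.887 3.514
vertex -2.582 -1.975 3.232
vertex -2.461 -1.556 3.549
endloop
endfacet
facet normal 0.426 0.336 0.840
outer loop
vertex -2.131 -1.887 3.514
vertex -2.461 -1.556 3.549
vertex -3.138 -2.645 4.328
endloop
endfacet
facet normal 0.398 0.478 -0.783
outer loop
vertex -2.461 -1.556 3.549
vertex -2.582 -1.975 3.232
vertex -2.882 -1.54 3.345
endloop
endfacet
facet normal -0.302 0.672 0.676
outer loop
vertex -2.461 -1.556 3.549
vertex -2.882 -1.54 3.345
vertex -3.138 -2.645 4.328
endloop
endfacet
facet normal 0.397 0.477 -0.784
outer loop
vertex -2.882 -1.54 3.345
vertex -2.582 -1.975 3.232
vertex -3.078 -1.852 3.056
endloop
endfacet
facet normal -0.902 0.384 0.197
outer loop
vertex -2.882 -1.54 3.345
vertex -3.078 -1.852 3.056
vertex -3.138 -2.645 4.328
endloop
endfacet
facet normal 0.397 0.479 -0.783
outer loop
vertex -3.078 -1.852 3.056
vertex -2.582 -1.975 3.232
vertex -2.901 -2.257 2.898
endloop
endfacet
facet normal -0.921 -0.310 -0.237
outer loop
vertex -3.078 -1.852 3.056
vertex -2.901 -2.257 2.898
vertex -3.138 -2.645 4.328
endloop
endfacet
facet normal 0.397 0.479 -0.783
outer loop
vertex -2.901 -2.257 2.898
vertex -2.582 -1.975 3.232
vertex -2.484 -2.449 2.992
endloop
endfacet
facet normal -0.343 -0.891 -0.298
outer loop
vertex -2.901 -2.257 2.898
vertex -2.484 -2.449 2.992
vertex -3.138 -2.645 4.328
endloop
endfacet
facet normal 0.396 0.479 -0.784
outer loop
vertex -2.484 -2.449 2.992
vertex -2.582 -1.975 3.232
vertex -2.141 -2.284 3.266
endloop
endfacet
facet normal 0.394 -0.917 0.059
outer loop
vertex -2.484 -2.449 2.992
vertex -2.141 -2.284 3.266
vertex -3.138 -2.645 4.328
endloop
endfacet

endsolid


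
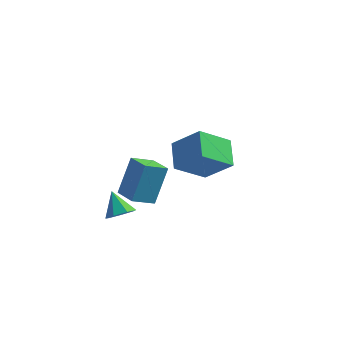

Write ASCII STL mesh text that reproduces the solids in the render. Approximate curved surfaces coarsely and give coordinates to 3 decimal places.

solid 
facet normal -0.736 0.059 -0.675
outer loop
vertex -0.55 0.97 2.177
vertex 0.591 2.056 1.028
vertex -0.025 -0.306 1.492
endloop
endfacet
facet normal -0.585 -0.557 0.589
outer loop
vertex 1.329 -0.416 2.732
vertex -0.55 0.97 2.177
vertex -0.025 -0.306 1.492
endloop
endfacet
facet normal -0.737 0.060 -0.674
outer loop
vertex -0.025 -0.306 1.492
vertex 0.591 2.056 1.028
vertex 1.115 0.78 0.342
endloop
endfacet
facet normal 0.340 -0.828 -0.445
outer loop
vertex 1.115 0.78 0.342
vertex 1.329 -0.416 2.732
vertex -0.025 -0.306 1.492
endloop
endfacet
facet normal -0.340 0.828 0.445
outer loop
vertex -0.55 0.97 2.177
vertex 1.945 1.946 2.268
vertex 0.591 2.056 1.028
endloop
endfacet
facet normal -0.585 -0.557 0.589
outer loop
vertex 0.805 0.86 3.418
vertex -0.55 0.97 2.177
vertex 1.329 -0.416 2.732
endloop
endfacet
facet normal -0.340 0.828 0.445
outer loop
vertex 0.805 0.86 3.418
vertex 1.945 1.946 2.268
vertex -0.55 0.97 2.177
endloop
endfacet
facet normal 0.585 0.557 -0.589
outer loop
vertex 0.591 2.056 1.028
vertex 1.945 1.946 2.268
vertex 1.115 0.78 0.342
endloop
endfacet
facet normal 0.340 -0.828 -0.445
outer loop
vertex 2.47 0.67 1.583
vertex 1.329 -0.416 2.732
vertex 1.115 0.78 0.342
endloop
endfacet
facet normal 0.585 0.557 -0.589
outer loop
vertex 1.115 0.78 0.342
vertex 1.945 1.946 2.268
vertex 2.47 0.67 1.583
endloop
endfacet
facet normal 0.736 -0.060 0.674
outer loop
vertex 2.47 0.67 1.583
vertex 0.805 0.86 3.418
vertex 1.329 -0.416 2.732
endloop
endfacet
facet normal 0.736 -0.059 0.674
outer loop
vertex 1.945 1.946 2.268
vertex 0.805 0.86 3.418
vertex 2.47 0.67 1.583
endloop
endfacet
facet normal -0.651 -0.615 0.444
outer loop
vertex -2.652 3.327 -1.613
vertex -3.685 4.21 -1.904
vertex -2.988 2.305 -3.521
endloop
endfacet
facet normal 0.743 -0.635 0.209
outer loop
vertex -2.115 3.13 -4.116
vertex -2.652 3.327 -1.613
vertex -2.988 2.305 -3.521
endloop
endfacet
facet normal -0.652 -0.615 0.444
outer loop
vertex -2.988 2.305 -3.521
vertex -3.685 4.21 -1.904
vertex -4.021 3.189 -3.812
endloop
endfacet
facet normal -0.153 -0.466 -0.871
outer loop
vertex -4.021 3.189 -3.812
vertex -2.115 3.13 -4.116
vertex -2.988 2.305 -3.521
endloop
endfacet
facet normal 0.153 0.466 0.871
outer loop
vertex -2.652 3.327 -1.613
vertex -2.812 5.035 -2.499
vertex -3.685 4.21 -1.904
endloop
endfacet
facet normal 0.743 -0.636 0.209
outer loop
vertex -1.779 4.151 -2.208
vertex -2.652 3.327 -1.613
vertex -2.115 3.13 -4.116
endloop
endfacet
facet normal 0.154 0.466 0.871
outer loop
vertex -1.779 4.151 -2.208
vertex -2.812 5.035 -2.499
vertex -2.652 3.327 -1.613
endloop
endfacet
facet normal -0.743 0.636 -0.209
outer loop
vertex -3.685 4.21 -1.904
vertex -2.812 5.035 -2.499
vertex -4.021 3.189 -3.812
endloop
endfacet
facet normal -0.153 -0.467 -0.871
outer loop
vertex -3.148 4.013 -4.407
vertex -2.115 3.13 -4.116
vertex -4.021 3.189 -3.812
endloop
endfacet
facet normal -0.743 0.636 -0.210
outer loop
vertex -4.021 3.189 -3.812
vertex -2.812 5.035 -2.499
vertex -3.148 4.013 -4.407
endloop
endfacet
facet normal 0.651 0.615 -0.444
outer loop
vertex -3.148 4.013 -4.407
vertex -1.779 4.151 -2.208
vertex -2.115 3.13 -4.116
endloop
endfacet
facet normal 0.651 0.615 -0.444
outer loop
vertex -2.812 5.035 -2.499
vertex -1.779 4.151 -2.208
vertex -3.148 4.013 -4.407
endloop
endfacet
facet normal 0.498 -0.491 -0.714
outer loop
vertex -2.516 1.563 -3.489
vertex -3.191 1.316 -3.79
vertex -2.792 1.965 -3.958
endloop
endfacet
facet normal 0.460 0.790 0.406
outer loop
vertex -2.516 1.563 -3.489
vertex -2.792 1.965 -3.958
vertex -3.889 2.004 -2.79
endloop
endfacet
facet normal 0.498 -0.491 -0.715
outer loop
vertex -2.792 1.965 -3.958
vertex -3.191 1.316 -3.79
vertex -3.369 1.879 -4.301
endloop
endfacet
facet normal -0.082 0.991 -0.110
outer loop
vertex -2.792 1.965 -3.958
vertex -3.369 1.879 -4.301
vertex -3.889 2.004 -2.79
endloop
endfacet
facet normal 0.498 -0.491 -0.715
outer loop
vertex -3.369 1.879 -4.301
vertex -3.191 1.316 -3.79
vertex -3.812 1.369 -4.259
endloop
endfacet
facet normal -0.732 0.611 -0.302
outer loop
vertex -3.369 1.879 -4.301
vertex -3.812 1.369 -4.259
vertex -3.889 2.004 -2.79
endloop
endfacet
facet normal 0.498 -0.490 -0.715
outer loop
vertex -3.812 1.369 -4.259
vertex -3.191 1.316 -3.79
vertex -3.788 0.819 -3.865
endloop
endfacet
facet normal -0.998 -0.062 -0.026
outer loop
vertex -3.812 1.369 -4.259
vertex -3.788 0.819 -3.865
vertex -3.889 2.004 -2.79
endloop
endfacet
facet normal 0.499 -0.491 -0.714
outer loop
vertex -3.788 0.819 -3.865
vertex -3.191 1.316 -3.79
vertex -3.314 0.644 -3.414
endloop
endfacet
facet normal -0.681 -0.523 0.513
outer loop
vertex -3.788 0.819 -3.865
vertex -3.314 0.644 -3.414
vertex -3.889 2.004 -2.79
endloop
endfacet
facet normal 0.498 -0.491 -0.715
outer loop
vertex -3.314 0.644 -3.414
vertex -3.191 1.316 -3.79
vertex -2.748 0.975 -3.247
endloop
endfacet
facet normal -0.019 -0.424 0.906
outer loop
vertex -3.314 0.644 -3.414
vertex -2.748 0.975 -3.247
vertex -3.889 2.004 -2.79
endloop
endfacet
facet normal 0.498 -0.491 -0.715
outer loop
vertex -2.748 0.975 -3.247
vertex -3.191 1.316 -3.79
vertex -2.516 1.563 -3.489
endloop
endfacet
facet normal 0.488 0.160 0.858
outer loop
vertex -2.748 0.975 -3.247
vertex -2.516 1.563 -3.489
vertex -3.889 2.004 -2.79
endloop
endfacet

endsolid


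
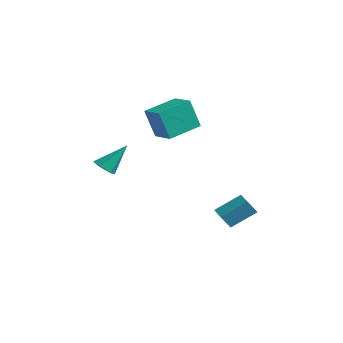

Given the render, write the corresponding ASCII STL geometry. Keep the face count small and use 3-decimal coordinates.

solid 
facet normal -0.990 -0.043 -0.133
outer loop
vertex 1.113 -1.169 3.2
vertex 0.958 0.742 3.734
vertex 1.326 -0.661 1.444
endloop
endfacet
facet normal 0.078 -0.960 -0.268
outer loop
vertex 2.682 -0.602 1.626
vertex 1.113 -1.169 3.2
vertex 1.326 -0.661 1.444
endloop
endfacet
facet normal -0.990 -0.044 -0.132
outer loop
vertex 1.326 -0.661 1.444
vertex 0.958 0.742 3.734
vertex 1.17 1.249 1.978
endloop
endfacet
facet normal 0.116 0.276 -0.954
outer loop
vertex 1.17 1.249 1.978
vertex 2.682 -0.602 1.626
vertex 1.326 -0.661 1.444
endloop
endfacet
facet normal -0.116 -0.276 0.954
outer loop
vertex 1.113 -1.169 3.2
vertex 2.314 0.801 3.916
vertex 0.958 0.742 3.734
endloop
endfacet
facet normal 0.078 -0.960 -0.268
outer loop
vertex 2.47 -1.109 3.382
vertex 1.113 -1.169 3.2
vertex 2.682 -0.602 1.626
endloop
endfacet
facet normal -0.116 -0.276 0.954
outer loop
vertex 2.47 -1.109 3.382
vertex 2.314 0.801 3.916
vertex 1.113 -1.169 3.2
endloop
endfacet
facet normal -0.078 0.960 0.268
outer loop
vertex 0.958 0.742 3.734
vertex 2.314 0.801 3.916
vertex 1.17 1.249 1.978
endloop
endfacet
facet normal 0.116 0.276 -0.954
outer loop
vertex 2.527 1.309 2.16
vertex 2.682 -0.602 1.626
vertex 1.17 1.249 1.978
endloop
endfacet
facet normal -0.078 0.960 0.268
outer loop
vertex 1.17 1.249 1.978
vertex 2.314 0.801 3.916
vertex 2.527 1.309 2.16
endloop
endfacet
facet normal 0.990 0.043 0.132
outer loop
vertex 2.527 1.309 2.16
vertex 2.47 -1.109 3.382
vertex 2.682 -0.602 1.626
endloop
endfacet
facet normal 0.990 0.044 0.133
outer loop
vertex 2.314 0.801 3.916
vertex 2.47 -1.109 3.382
vertex 2.527 1.309 2.16
endloop
endfacet
facet normal -0.166 -0.624 -0.764
outer loop
vertex 2.094 -4.306 0.189
vertex 1.676 -3.84 -0.101
vertex 2.35 -3.838 -0.249
endloop
endfacet
facet normal 0.921 -0.179 0.347
outer loop
vertex 2.094 -4.306 0.189
vertex 2.35 -3.838 -0.249
vertex 1.984 -2.68 1.321
endloop
endfacet
facet normal -0.166 -0.622 -0.765
outer loop
vertex 2.35 -3.838 -0.249
vertex 1.676 -3.84 -0.101
vertex 1.931 -3.371 -0.538
endloop
endfacet
facet normal 0.791 0.566 -0.233
outer loop
vertex 2.35 -3.838 -0.249
vertex 1.931 -3.371 -0.538
vertex 1.984 -2.68 1.321
endloop
endfacet
facet normal -0.166 -0.622 -0.765
outer loop
vertex 1.931 -3.371 -0.538
vertex 1.676 -3.84 -0.101
vertex 1.258 -3.373 -0.39
endloop
endfacet
facet normal -0.079 0.935 -0.345
outer loop
vertex 1.931 -3.371 -0.538
vertex 1.258 -3.373 -0.39
vertex 1.984 -2.68 1.321
endloop
endfacet
facet normal -0.167 -0.623 -0.765
outer loop
vertex 1.258 -3.373 -0.39
vertex 1.676 -3.84 -0.101
vertex 1.002 -3.841 0.047
endloop
endfacet
facet normal -0.819 0.561 0.121
outer loop
vertex 1.258 -3.373 -0.39
vertex 1.002 -3.841 0.047
vertex 1.984 -2.68 1.321
endloop
endfacet
facet normal -0.167 -0.624 -0.764
outer loop
vertex 1.002 -3.841 0.047
vertex 1.676 -3.84 -0.101
vertex 1.42 -4.308 0.337
endloop
endfacet
facet normal -0.691 -0.184 0.700
outer loop
vertex 1.002 -3.841 0.047
vertex 1.42 -4.308 0.337
vertex 1.984 -2.68 1.321
endloop
endfacet
facet normal -0.166 -0.624 -0.764
outer loop
vertex 1.42 -4.308 0.337
vertex 1.676 -3.84 -0.101
vertex 2.094 -4.306 0.189
endloop
endfacet
facet normal 0.180 -0.554 0.813
outer loop
vertex 1.42 -4.308 0.337
vertex 2.094 -4.306 0.189
vertex 1.984 -2.68 1.321
endloop
endfacet
facet normal -0.962 0.258 0.091
outer loop
vertex 3.661 3.046 -2.677
vertex 3.735 3.609 -3.488
vertex 3.216 1.726 -3.634
endloop
endfacet
facet normal -0.074 -0.569 0.819
outer loop
vertex 4.245 1.451 -3.732
vertex 3.661 3.046 -2.677
vertex 3.216 1.726 -3.634
endloop
endfacet
facet normal -0.962 0.258 0.092
outer loop
vertex 3.216 1.726 -3.634
vertex 3.735 3.609 -3.488
vertex 3.29 2.29 -4.445
endloop
endfacet
facet normal -0.263 -0.781 -0.567
outer loop
vertex 3.29 2.29 -4.445
vertex 4.245 1.451 -3.732
vertex 3.216 1.726 -3.634
endloop
endfacet
facet normal 0.263 0.781 0.566
outer loop
vertex 3.661 3.046 -2.677
vertex 4.764 3.334 -3.586
vertex 3.735 3.609 -3.488
endloop
endfacet
facet normal -0.075 -0.569 0.819
outer loop
vertex 4.69 2.77 -2.775
vertex 3.661 3.046 -2.677
vertex 4.245 1.451 -3.732
endloop
endfacet
facet normal 0.263 0.781 0.567
outer loop
vertex 4.69 2.77 -2.775
vertex 4.764 3.334 -3.586
vertex 3.661 3.046 -2.677
endloop
endfacet
facet normal 0.074 0.569 -0.819
outer loop
vertex 3.735 3.609 -3.488
vertex 4.764 3.334 -3.586
vertex 3.29 2.29 -4.445
endloop
endfacet
facet normal -0.263 -0.781 -0.566
outer loop
vertex 4.319 2.014 -4.543
vertex 4.245 1.451 -3.732
vertex 3.29 2.29 -4.445
endloop
endfacet
facet normal 0.075 0.569 -0.819
outer loop
vertex 3.29 2.29 -4.445
vertex 4.764 3.334 -3.586
vertex 4.319 2.014 -4.543
endloop
endfacet
facet normal 0.962 -0.258 -0.091
outer loop
vertex 4.319 2.014 -4.543
vertex 4.69 2.77 -2.775
vertex 4.245 1.451 -3.732
endloop
endfacet
facet normal 0.962 -0.258 -0.092
outer loop
vertex 4.764 3.334 -3.586
vertex 4.69 2.77 -2.775
vertex 4.319 2.014 -4.543
endloop
endfacet

endsolid


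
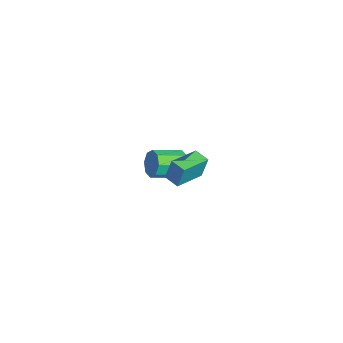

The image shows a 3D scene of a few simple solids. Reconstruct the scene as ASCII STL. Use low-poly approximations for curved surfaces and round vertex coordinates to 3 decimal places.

solid 
facet normal -0.164 0.938 -0.305
outer loop
vertex -3.151 3.417 -3.926
vertex -3.675 3.581 -3.139
vertex -2.747 3.669 -3.367
endloop
endfacet
facet normal 0.819 -0.043 -0.572
outer loop
vertex -3.151 3.417 -3.926
vertex -2.747 3.669 -3.367
vertex -2.84 1.635 -3.348
endloop
endfacet
facet normal 0.819 -0.043 -0.572
outer loop
vertex -2.84 1.635 -3.348
vertex -2.747 3.669 -3.367
vertex -2.436 1.887 -2.788
endloop
endfacet
facet normal 0.163 -0.938 0.304
outer loop
vertex -2.84 1.635 -3.348
vertex -2.436 1.887 -2.788
vertex -3.365 1.799 -2.561
endloop
endfacet
facet normal -0.164 0.938 -0.305
outer loop
vertex -2.747 3.669 -3.367
vertex -3.675 3.581 -3.139
vertex -2.887 3.87 -2.674
endloop
endfacet
facet normal 0.968 0.212 0.134
outer loop
vertex -2.747 3.669 -3.367
vertex -2.887 3.87 -2.674
vertex -2.436 1.887 -2.788
endloop
endfacet
facet normal 0.968 0.212 0.134
outer loop
vertex -2.436 1.887 -2.788
vertex -2.887 3.87 -2.674
vertex -2.576 2.087 -2.095
endloop
endfacet
facet normal 0.163 -0.939 0.304
outer loop
vertex -2.436 1.887 -2.788
vertex -2.576 2.087 -2.095
vertex -3.365 1.799 -2.561
endloop
endfacet
facet normal -0.164 0.938 -0.305
outer loop
vertex -2.887 3.87 -2.674
vertex -3.675 3.581 -3.139
vertex -3.489 3.901 -2.254
endloop
endfacet
facet normal 0.549 0.343 0.762
outer loop
vertex -2.887 3.87 -2.674
vertex -3.489 3.901 -2.254
vertex -2.576 2.087 -2.095
endloop
endfacet
facet normal 0.550 0.343 0.762
outer loop
vertex -2.576 2.087 -2.095
vertex -3.489 3.901 -2.254
vertex -3.178 2.119 -1.675
endloop
endfacet
facet normal 0.163 -0.938 0.305
outer loop
vertex -2.576 2.087 -2.095
vertex -3.178 2.119 -1.675
vertex -3.365 1.799 -2.561
endloop
endfacet
facet normal -0.164 0.938 -0.305
outer loop
vertex -3.489 3.901 -2.254
vertex -3.675 3.581 -3.139
vertex -4.2 3.745 -2.352
endloop
endfacet
facet normal -0.190 0.273 0.943
outer loop
vertex -3.489 3.901 -2.254
vertex -4.2 3.745 -2.352
vertex -3.178 2.119 -1.675
endloop
endfacet
facet normal -0.191 0.273 0.943
outer loop
vertex -3.178 2.119 -1.675
vertex -4.2 3.745 -2.352
vertex -3.889 1.963 -1.774
endloop
endfacet
facet normal 0.164 -0.938 0.304
outer loop
vertex -3.178 2.119 -1.675
vertex -3.889 1.963 -1.774
vertex -3.365 1.799 -2.561
endloop
endfacet
facet normal -0.163 0.938 -0.304
outer loop
vertex -4.2 3.745 -2.352
vertex -3.675 3.581 -3.139
vertex -4.604 3.493 -2.912
endloop
endfacet
facet normal -0.819 0.043 0.572
outer loop
vertex -4.2 3.745 -2.352
vertex -4.604 3.493 -2.912
vertex -3.889 1.963 -1.774
endloop
endfacet
facet normal -0.819 0.043 0.572
outer loop
vertex -3.889 1.963 -1.774
vertex -4.604 3.493 -2.912
vertex -4.293 1.711 -2.333
endloop
endfacet
facet normal 0.164 -0.938 0.305
outer loop
vertex -3.889 1.963 -1.774
vertex -4.293 1.711 -2.333
vertex -3.365 1.799 -2.561
endloop
endfacet
facet normal -0.163 0.939 -0.304
outer loop
vertex -4.604 3.493 -2.912
vertex -3.675 3.581 -3.139
vertex -4.464 3.293 -3.605
endloop
endfacet
facet normal -0.968 -0.213 -0.134
outer loop
vertex -4.604 3.493 -2.912
vertex -4.464 3.293 -3.605
vertex -4.293 1.711 -2.333
endloop
endfacet
facet normal -0.968 -0.212 -0.134
outer loop
vertex -4.293 1.711 -2.333
vertex -4.464 3.293 -3.605
vertex -4.153 1.51 -3.026
endloop
endfacet
facet normal 0.164 -0.938 0.305
outer loop
vertex -4.293 1.711 -2.333
vertex -4.153 1.51 -3.026
vertex -3.365 1.799 -2.561
endloop
endfacet
facet normal -0.163 0.938 -0.305
outer loop
vertex -4.464 3.293 -3.605
vertex -3.675 3.581 -3.139
vertex -3.862 3.261 -4.025
endloop
endfacet
facet normal -0.550 -0.343 -0.762
outer loop
vertex -4.464 3.293 -3.605
vertex -3.862 3.261 -4.025
vertex -4.153 1.51 -3.026
endloop
endfacet
facet normal -0.549 -0.343 -0.762
outer loop
vertex -4.153 1.51 -3.026
vertex -3.862 3.261 -4.025
vertex -3.551 1.479 -3.446
endloop
endfacet
facet normal 0.164 -0.938 0.305
outer loop
vertex -4.153 1.51 -3.026
vertex -3.551 1.479 -3.446
vertex -3.365 1.799 -2.561
endloop
endfacet
facet normal -0.164 0.938 -0.304
outer loop
vertex -3.862 3.261 -4.025
vertex -3.675 3.581 -3.139
vertex -3.151 3.417 -3.926
endloop
endfacet
facet normal 0.191 -0.273 -0.943
outer loop
vertex -3.862 3.261 -4.025
vertex -3.151 3.417 -3.926
vertex -3.551 1.479 -3.446
endloop
endfacet
facet normal 0.190 -0.273 -0.943
outer loop
vertex -3.551 1.479 -3.446
vertex -3.151 3.417 -3.926
vertex -2.84 1.635 -3.348
endloop
endfacet
facet normal 0.164 -0.938 0.305
outer loop
vertex -3.551 1.479 -3.446
vertex -2.84 1.635 -3.348
vertex -3.365 1.799 -2.561
endloop
endfacet
facet normal -0.815 -0.544 0.199
outer loop
vertex 3.909 1.59 3.854
vertex 2.832 3.106 3.581
vertex 3.793 1.257 2.468
endloop
endfacet
facet normal 0.573 -0.806 0.146
outer loop
vertex 4.568 1.774 2.279
vertex 3.909 1.59 3.854
vertex 3.793 1.257 2.468
endloop
endfacet
facet normal -0.816 -0.543 0.198
outer loop
vertex 3.793 1.257 2.468
vertex 2.832 3.106 3.581
vertex 2.716 2.774 2.195
endloop
endfacet
facet normal -0.081 -0.232 -0.969
outer loop
vertex 2.716 2.774 2.195
vertex 4.568 1.774 2.279
vertex 3.793 1.257 2.468
endloop
endfacet
facet normal 0.081 0.232 0.969
outer loop
vertex 3.909 1.59 3.854
vertex 3.607 3.623 3.392
vertex 2.832 3.106 3.581
endloop
endfacet
facet normal 0.573 -0.807 0.145
outer loop
vertex 4.684 2.106 3.665
vertex 3.909 1.59 3.854
vertex 4.568 1.774 2.279
endloop
endfacet
facet normal 0.082 0.232 0.969
outer loop
vertex 4.684 2.106 3.665
vertex 3.607 3.623 3.392
vertex 3.909 1.59 3.854
endloop
endfacet
facet normal -0.573 0.806 -0.145
outer loop
vertex 2.832 3.106 3.581
vertex 3.607 3.623 3.392
vertex 2.716 2.774 2.195
endloop
endfacet
facet normal -0.082 -0.232 -0.969
outer loop
vertex 3.491 3.29 2.006
vertex 4.568 1.774 2.279
vertex 2.716 2.774 2.195
endloop
endfacet
facet normal -0.573 0.807 -0.146
outer loop
vertex 2.716 2.774 2.195
vertex 3.607 3.623 3.392
vertex 3.491 3.29 2.006
endloop
endfacet
facet normal 0.816 0.544 -0.198
outer loop
vertex 3.491 3.29 2.006
vertex 4.684 2.106 3.665
vertex 4.568 1.774 2.279
endloop
endfacet
facet normal 0.816 0.543 -0.199
outer loop
vertex 3.607 3.623 3.392
vertex 4.684 2.106 3.665
vertex 3.491 3.29 2.006
endloop
endfacet

endsolid


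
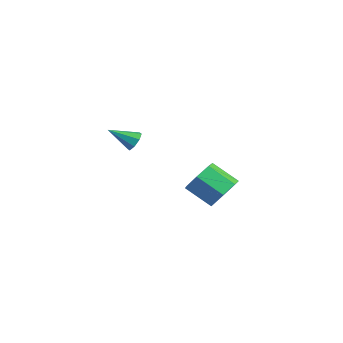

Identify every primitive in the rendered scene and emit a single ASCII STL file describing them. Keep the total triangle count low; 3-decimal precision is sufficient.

solid 
facet normal 0.710 0.430 -0.557
outer loop
vertex 3.093 1.89 2.129
vertex 2.471 2.41 1.738
vertex 2.954 2.574 2.48
endloop
endfacet
facet normal 0.682 -0.220 0.698
outer loop
vertex 3.093 1.89 2.129
vertex 2.954 2.574 2.48
vertex 2.071 1.27 2.932
endloop
endfacet
facet normal 0.682 -0.220 0.698
outer loop
vertex 2.071 1.27 2.932
vertex 2.954 2.574 2.48
vertex 1.932 1.954 3.283
endloop
endfacet
facet normal -0.710 -0.430 0.558
outer loop
vertex 2.071 1.27 2.932
vertex 1.932 1.954 3.283
vertex 1.449 1.79 2.542
endloop
endfacet
facet normal 0.710 0.431 -0.557
outer loop
vertex 2.954 2.574 2.48
vertex 2.471 2.41 1.738
vertex 2.451 3.134 2.272
endloop
endfacet
facet normal 0.285 0.548 0.786
outer loop
vertex 2.954 2.574 2.48
vertex 2.451 3.134 2.272
vertex 1.932 1.954 3.283
endloop
endfacet
facet normal 0.286 0.548 0.786
outer loop
vertex 1.932 1.954 3.283
vertex 2.451 3.134 2.272
vertex 1.429 2.515 3.075
endloop
endfacet
facet normal -0.710 -0.430 0.558
outer loop
vertex 1.932 1.954 3.283
vertex 1.429 2.515 3.075
vertex 1.449 1.79 2.542
endloop
endfacet
facet normal 0.709 0.431 -0.558
outer loop
vertex 2.451 3.134 2.272
vertex 2.471 2.41 1.738
vertex 1.963 3.149 1.663
endloop
endfacet
facet normal -0.325 0.903 0.282
outer loop
vertex 2.451 3.134 2.272
vertex 1.963 3.149 1.663
vertex 1.429 2.515 3.075
endloop
endfacet
facet normal -0.325 0.903 0.282
outer loop
vertex 1.429 2.515 3.075
vertex 1.963 3.149 1.663
vertex 0.941 2.53 2.466
endloop
endfacet
facet normal -0.710 -0.430 0.558
outer loop
vertex 1.429 2.515 3.075
vertex 0.941 2.53 2.466
vertex 1.449 1.79 2.542
endloop
endfacet
facet normal 0.709 0.431 -0.558
outer loop
vertex 1.963 3.149 1.663
vertex 2.471 2.41 1.738
vertex 1.857 2.607 1.11
endloop
endfacet
facet normal -0.691 0.578 -0.434
outer loop
vertex 1.963 3.149 1.663
vertex 1.857 2.607 1.11
vertex 0.941 2.53 2.466
endloop
endfacet
facet normal -0.692 0.577 -0.434
outer loop
vertex 0.941 2.53 2.466
vertex 1.857 2.607 1.11
vertex 0.836 1.988 1.913
endloop
endfacet
facet normal -0.710 -0.430 0.557
outer loop
vertex 0.941 2.53 2.466
vertex 0.836 1.988 1.913
vertex 1.449 1.79 2.542
endloop
endfacet
facet normal 0.709 0.431 -0.558
outer loop
vertex 1.857 2.607 1.11
vertex 2.471 2.41 1.738
vertex 2.214 1.917 1.031
endloop
endfacet
facet normal -0.537 -0.183 -0.824
outer loop
vertex 1.857 2.607 1.11
vertex 2.214 1.917 1.031
vertex 0.836 1.988 1.913
endloop
endfacet
facet normal -0.537 -0.182 -0.824
outer loop
vertex 0.836 1.988 1.913
vertex 2.214 1.917 1.031
vertex 1.192 1.297 1.834
endloop
endfacet
facet normal -0.711 -0.430 0.557
outer loop
vertex 0.836 1.988 1.913
vertex 1.192 1.297 1.834
vertex 1.449 1.79 2.542
endloop
endfacet
facet normal 0.710 0.430 -0.558
outer loop
vertex 2.214 1.917 1.031
vertex 2.471 2.41 1.738
vertex 2.764 1.597 1.484
endloop
endfacet
facet normal 0.021 -0.804 -0.594
outer loop
vertex 2.214 1.917 1.031
vertex 2.764 1.597 1.484
vertex 1.192 1.297 1.834
endloop
endfacet
facet normal 0.022 -0.805 -0.592
outer loop
vertex 1.192 1.297 1.834
vertex 2.764 1.597 1.484
vertex 1.742 0.978 2.288
endloop
endfacet
facet normal -0.710 -0.431 0.557
outer loop
vertex 1.192 1.297 1.834
vertex 1.742 0.978 2.288
vertex 1.449 1.79 2.542
endloop
endfacet
facet normal 0.710 0.430 -0.558
outer loop
vertex 2.764 1.597 1.484
vertex 2.471 2.41 1.738
vertex 3.093 1.89 2.129
endloop
endfacet
facet normal 0.564 -0.821 0.085
outer loop
vertex 2.764 1.597 1.484
vertex 3.093 1.89 2.129
vertex 1.742 0.978 2.288
endloop
endfacet
facet normal 0.564 -0.821 0.084
outer loop
vertex 1.742 0.978 2.288
vertex 3.093 1.89 2.129
vertex 2.071 1.27 2.932
endloop
endfacet
facet normal -0.710 -0.431 0.558
outer loop
vertex 1.742 0.978 2.288
vertex 2.071 1.27 2.932
vertex 1.449 1.79 2.542
endloop
endfacet
facet normal 0.448 0.716 -0.536
outer loop
vertex -2.965 1.726 2.827
vertex -3.431 1.774 2.501
vertex -3.249 2.02 2.982
endloop
endfacet
facet normal 0.413 -0.079 0.907
outer loop
vertex -2.965 1.726 2.827
vertex -3.249 2.02 2.982
vertex -4.049 0.786 3.239
endloop
endfacet
facet normal 0.448 0.716 -0.536
outer loop
vertex -3.249 2.02 2.982
vertex -3.431 1.774 2.501
vertex -3.639 2.169 2.855
endloop
endfacet
facet normal -0.184 0.313 0.932
outer loop
vertex -3.249 2.02 2.982
vertex -3.639 2.169 2.855
vertex -4.049 0.786 3.239
endloop
endfacet
facet normal 0.449 0.716 -0.535
outer loop
vertex -3.639 2.169 2.855
vertex -3.431 1.774 2.501
vertex -3.906 2.087 2.521
endloop
endfacet
facet normal -0.767 0.372 0.522
outer loop
vertex -3.639 2.169 2.855
vertex -3.906 2.087 2.521
vertex -4.049 0.786 3.239
endloop
endfacet
facet normal 0.449 0.716 -0.535
outer loop
vertex -3.906 2.087 2.521
vertex -3.431 1.774 2.501
vertex -3.896 1.822 2.175
endloop
endfacet
facet normal -0.995 0.066 -0.079
outer loop
vertex -3.906 2.087 2.521
vertex -3.896 1.822 2.175
vertex -4.049 0.786 3.239
endloop
endfacet
facet normal 0.449 0.716 -0.535
outer loop
vertex -3.896 1.822 2.175
vertex -3.431 1.774 2.501
vertex -3.612 1.528 2.02
endloop
endfacet
facet normal -0.733 -0.431 -0.525
outer loop
vertex -3.896 1.822 2.175
vertex -3.612 1.528 2.02
vertex -4.049 0.786 3.239
endloop
endfacet
facet normal 0.448 0.717 -0.535
outer loop
vertex -3.612 1.528 2.02
vertex -3.431 1.774 2.501
vertex -3.223 1.379 2.146
endloop
endfacet
facet normal -0.137 -0.824 -0.550
outer loop
vertex -3.612 1.528 2.02
vertex -3.223 1.379 2.146
vertex -4.049 0.786 3.239
endloop
endfacet
facet normal 0.449 0.716 -0.534
outer loop
vertex -3.223 1.379 2.146
vertex -3.431 1.774 2.501
vertex -2.955 1.461 2.481
endloop
endfacet
facet normal 0.447 -0.883 -0.141
outer loop
vertex -3.223 1.379 2.146
vertex -2.955 1.461 2.481
vertex -4.049 0.786 3.239
endloop
endfacet
facet normal 0.448 0.716 -0.535
outer loop
vertex -2.955 1.461 2.481
vertex -3.431 1.774 2.501
vertex -2.965 1.726 2.827
endloop
endfacet
facet normal 0.675 -0.576 0.461
outer loop
vertex -2.955 1.461 2.481
vertex -2.965 1.726 2.827
vertex -4.049 0.786 3.239
endloop
endfacet

endsolid


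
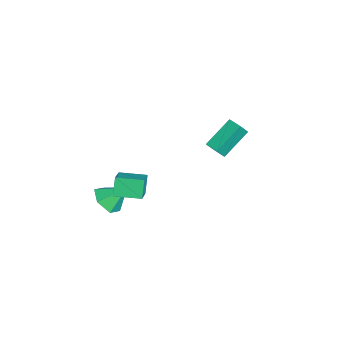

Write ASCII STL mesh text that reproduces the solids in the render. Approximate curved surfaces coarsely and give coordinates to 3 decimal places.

solid 
facet normal -0.813 0.151 -0.562
outer loop
vertex 2.442 -2.576 -0.023
vertex 2.766 -1.082 -0.09
vertex 3.076 -2.757 -0.989
endloop
endfacet
facet normal -0.212 -0.976 0.044
outer loop
vertex 4.694 -3.058 0.13
vertex 2.442 -2.576 -0.023
vertex 3.076 -2.757 -0.989
endloop
endfacet
facet normal -0.813 0.151 -0.562
outer loop
vertex 3.076 -2.757 -0.989
vertex 2.766 -1.082 -0.09
vertex 3.4 -1.263 -1.056
endloop
endfacet
facet normal 0.542 -0.155 -0.826
outer loop
vertex 3.4 -1.263 -1.056
vertex 4.694 -3.058 0.13
vertex 3.076 -2.757 -0.989
endloop
endfacet
facet normal -0.542 0.155 0.826
outer loop
vertex 2.442 -2.576 -0.023
vertex 4.384 -1.383 1.029
vertex 2.766 -1.082 -0.09
endloop
endfacet
facet normal -0.212 -0.976 0.044
outer loop
vertex 4.06 -2.877 1.096
vertex 2.442 -2.576 -0.023
vertex 4.694 -3.058 0.13
endloop
endfacet
facet normal -0.542 0.155 0.826
outer loop
vertex 4.06 -2.877 1.096
vertex 4.384 -1.383 1.029
vertex 2.442 -2.576 -0.023
endloop
endfacet
facet normal 0.212 0.976 -0.044
outer loop
vertex 2.766 -1.082 -0.09
vertex 4.384 -1.383 1.029
vertex 3.4 -1.263 -1.056
endloop
endfacet
facet normal 0.542 -0.155 -0.826
outer loop
vertex 5.018 -1.564 0.063
vertex 4.694 -3.058 0.13
vertex 3.4 -1.263 -1.056
endloop
endfacet
facet normal 0.212 0.976 -0.044
outer loop
vertex 3.4 -1.263 -1.056
vertex 4.384 -1.383 1.029
vertex 5.018 -1.564 0.063
endloop
endfacet
facet normal 0.813 -0.151 0.562
outer loop
vertex 5.018 -1.564 0.063
vertex 4.06 -2.877 1.096
vertex 4.694 -3.058 0.13
endloop
endfacet
facet normal 0.813 -0.151 0.562
outer loop
vertex 4.384 -1.383 1.029
vertex 4.06 -2.877 1.096
vertex 5.018 -1.564 0.063
endloop
endfacet
facet normal -0.056 -0.707 -0.705
outer loop
vertex 1.599 -3.73 -3.301
vertex 0.947 -3.151 -3.83
vertex 1.95 -3.068 -3.993
endloop
endfacet
facet normal 0.843 0.105 0.528
outer loop
vertex 1.599 -3.73 -3.301
vertex 1.95 -3.068 -3.993
vertex 1.033 -2.049 -2.73
endloop
endfacet
facet normal -0.056 -0.707 -0.705
outer loop
vertex 1.95 -3.068 -3.993
vertex 0.947 -3.151 -3.83
vertex 1.298 -2.489 -4.522
endloop
endfacet
facet normal 0.695 0.716 -0.073
outer loop
vertex 1.95 -3.068 -3.993
vertex 1.298 -2.489 -4.522
vertex 1.033 -2.049 -2.73
endloop
endfacet
facet normal -0.056 -0.707 -0.705
outer loop
vertex 1.298 -2.489 -4.522
vertex 0.947 -3.151 -3.83
vertex 0.294 -2.572 -4.359
endloop
endfacet
facet normal -0.120 0.960 -0.253
outer loop
vertex 1.298 -2.489 -4.522
vertex 0.294 -2.572 -4.359
vertex 1.033 -2.049 -2.73
endloop
endfacet
facet normal -0.055 -0.707 -0.705
outer loop
vertex 0.294 -2.572 -4.359
vertex 0.947 -3.151 -3.83
vertex -0.057 -3.235 -3.667
endloop
endfacet
facet normal -0.788 0.592 0.167
outer loop
vertex 0.294 -2.572 -4.359
vertex -0.057 -3.235 -3.667
vertex 1.033 -2.049 -2.73
endloop
endfacet
facet normal -0.056 -0.706 -0.706
outer loop
vertex -0.057 -3.235 -3.667
vertex 0.947 -3.151 -3.83
vertex 0.595 -3.814 -3.139
endloop
endfacet
facet normal -0.640 -0.019 0.769
outer loop
vertex -0.057 -3.235 -3.667
vertex 0.595 -3.814 -3.139
vertex 1.033 -2.049 -2.73
endloop
endfacet
facet normal -0.055 -0.706 -0.706
outer loop
vertex 0.595 -3.814 -3.139
vertex 0.947 -3.151 -3.83
vertex 1.599 -3.73 -3.301
endloop
endfacet
facet normal 0.175 -0.263 0.949
outer loop
vertex 0.595 -3.814 -3.139
vertex 1.599 -3.73 -3.301
vertex 1.033 -2.049 -2.73
endloop
endfacet
facet normal -0.343 0.463 -0.818
outer loop
vertex -4.112 4.645 -2.442
vertex -3.359 5.173 -2.459
vertex -3.122 3.192 -3.679
endloop
endfacet
facet normal -0.818 -0.574 0.020
outer loop
vertex -2.761 2.707 -2.821
vertex -4.112 4.645 -2.442
vertex -3.122 3.192 -3.679
endloop
endfacet
facet normal -0.344 0.462 -0.817
outer loop
vertex -3.122 3.192 -3.679
vertex -3.359 5.173 -2.459
vertex -2.369 3.721 -3.697
endloop
endfacet
facet normal 0.461 -0.675 -0.576
outer loop
vertex -2.369 3.721 -3.697
vertex -2.761 2.707 -2.821
vertex -3.122 3.192 -3.679
endloop
endfacet
facet normal -0.461 0.676 0.576
outer loop
vertex -4.112 4.645 -2.442
vertex -2.998 4.688 -1.601
vertex -3.359 5.173 -2.459
endloop
endfacet
facet normal -0.818 -0.574 0.019
outer loop
vertex -3.751 4.159 -1.583
vertex -4.112 4.645 -2.442
vertex -2.761 2.707 -2.821
endloop
endfacet
facet normal -0.461 0.675 0.576
outer loop
vertex -3.751 4.159 -1.583
vertex -2.998 4.688 -1.601
vertex -4.112 4.645 -2.442
endloop
endfacet
facet normal 0.818 0.575 -0.020
outer loop
vertex -3.359 5.173 -2.459
vertex -2.998 4.688 -1.601
vertex -2.369 3.721 -3.697
endloop
endfacet
facet normal 0.461 -0.675 -0.576
outer loop
vertex -2.008 3.235 -2.838
vertex -2.761 2.707 -2.821
vertex -2.369 3.721 -3.697
endloop
endfacet
facet normal 0.819 0.574 -0.019
outer loop
vertex -2.369 3.721 -3.697
vertex -2.998 4.688 -1.601
vertex -2.008 3.235 -2.838
endloop
endfacet
facet normal 0.343 -0.463 0.817
outer loop
vertex -2.008 3.235 -2.838
vertex -3.751 4.159 -1.583
vertex -2.761 2.707 -2.821
endloop
endfacet
facet normal 0.344 -0.462 0.818
outer loop
vertex -2.998 4.688 -1.601
vertex -3.751 4.159 -1.583
vertex -2.008 3.235 -2.838
endloop
endfacet

endsolid


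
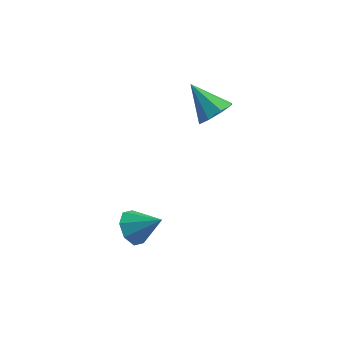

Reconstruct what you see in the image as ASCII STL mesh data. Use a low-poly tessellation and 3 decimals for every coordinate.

solid 
facet normal -0.799 -0.074 -0.597
outer loop
vertex -3.065 -3.842 -3.742
vertex -3.644 -3.623 -2.995
vertex -3.181 -3.111 -3.677
endloop
endfacet
facet normal 0.888 0.179 -0.424
outer loop
vertex -3.065 -3.842 -3.742
vertex -3.181 -3.111 -3.677
vertex -2.296 -3.497 -1.985
endloop
endfacet
facet normal -0.798 -0.075 -0.598
outer loop
vertex -3.181 -3.111 -3.677
vertex -3.644 -3.623 -2.995
vertex -3.569 -2.68 -3.213
endloop
endfacet
facet normal 0.640 0.751 -0.163
outer loop
vertex -3.181 -3.111 -3.677
vertex -3.569 -2.68 -3.213
vertex -2.296 -3.497 -1.985
endloop
endfacet
facet normal -0.798 -0.075 -0.598
outer loop
vertex -3.569 -2.68 -3.213
vertex -3.644 -3.623 -2.995
vertex -4.001 -2.802 -2.621
endloop
endfacet
facet normal 0.235 0.904 0.358
outer loop
vertex -3.569 -2.68 -3.213
vertex -4.001 -2.802 -2.621
vertex -2.296 -3.497 -1.985
endloop
endfacet
facet normal -0.798 -0.074 -0.598
outer loop
vertex -4.001 -2.802 -2.621
vertex -3.644 -3.623 -2.995
vertex -4.224 -3.404 -2.249
endloop
endfacet
facet normal -0.088 0.547 0.833
outer loop
vertex -4.001 -2.802 -2.621
vertex -4.224 -3.404 -2.249
vertex -2.296 -3.497 -1.985
endloop
endfacet
facet normal -0.798 -0.073 -0.599
outer loop
vertex -4.224 -3.404 -2.249
vertex -3.644 -3.623 -2.995
vertex -4.108 -4.134 -2.314
endloop
endfacet
facet normal -0.140 -0.110 0.984
outer loop
vertex -4.224 -3.404 -2.249
vertex -4.108 -4.134 -2.314
vertex -2.296 -3.497 -1.985
endloop
endfacet
facet normal -0.798 -0.074 -0.599
outer loop
vertex -4.108 -4.134 -2.314
vertex -3.644 -3.623 -2.995
vertex -3.72 -4.565 -2.778
endloop
endfacet
facet normal 0.108 -0.682 0.724
outer loop
vertex -4.108 -4.134 -2.314
vertex -3.72 -4.565 -2.778
vertex -2.296 -3.497 -1.985
endloop
endfacet
facet normal -0.798 -0.073 -0.598
outer loop
vertex -3.72 -4.565 -2.778
vertex -3.644 -3.623 -2.995
vertex -3.288 -4.444 -3.369
endloop
endfacet
facet normal 0.512 -0.834 0.204
outer loop
vertex -3.72 -4.565 -2.778
vertex -3.288 -4.444 -3.369
vertex -2.296 -3.497 -1.985
endloop
endfacet
facet normal -0.799 -0.074 -0.597
outer loop
vertex -3.288 -4.444 -3.369
vertex -3.644 -3.623 -2.995
vertex -3.065 -3.842 -3.742
endloop
endfacet
facet normal 0.835 -0.478 -0.272
outer loop
vertex -3.288 -4.444 -3.369
vertex -3.065 -3.842 -3.742
vertex -2.296 -3.497 -1.985
endloop
endfacet
facet normal 0.717 -0.276 -0.640
outer loop
vertex -1.046 2.442 1.509
vertex -1.743 2.184 0.84
vertex -1.237 3.021 1.046
endloop
endfacet
facet normal 0.290 0.654 0.698
outer loop
vertex -1.046 2.442 1.509
vertex -1.237 3.021 1.046
vertex -3.177 2.736 2.12
endloop
endfacet
facet normal 0.717 -0.276 -0.640
outer loop
vertex -1.237 3.021 1.046
vertex -1.743 2.184 0.84
vertex -1.724 3.11 0.462
endloop
endfacet
facet normal -0.042 0.982 0.185
outer loop
vertex -1.237 3.021 1.046
vertex -1.724 3.11 0.462
vertex -3.177 2.736 2.12
endloop
endfacet
facet normal 0.717 -0.276 -0.640
outer loop
vertex -1.724 3.11 0.462
vertex -1.743 2.184 0.84
vertex -2.222 2.656 0.1
endloop
endfacet
facet normal -0.527 0.802 -0.281
outer loop
vertex -1.724 3.11 0.462
vertex -2.222 2.656 0.1
vertex -3.177 2.736 2.12
endloop
endfacet
facet normal 0.717 -0.276 -0.640
outer loop
vertex -2.222 2.656 0.1
vertex -1.743 2.184 0.84
vertex -2.44 1.926 0.171
endloop
endfacet
facet normal -0.878 0.221 -0.424
outer loop
vertex -2.222 2.656 0.1
vertex -2.44 1.926 0.171
vertex -3.177 2.736 2.12
endloop
endfacet
facet normal 0.717 -0.276 -0.640
outer loop
vertex -2.44 1.926 0.171
vertex -1.743 2.184 0.84
vertex -2.249 1.347 0.634
endloop
endfacet
facet normal -0.892 -0.423 -0.161
outer loop
vertex -2.44 1.926 0.171
vertex -2.249 1.347 0.634
vertex -3.177 2.736 2.12
endloop
endfacet
facet normal 0.717 -0.276 -0.640
outer loop
vertex -2.249 1.347 0.634
vertex -1.743 2.184 0.84
vertex -1.762 1.258 1.218
endloop
endfacet
facet normal -0.559 -0.750 0.352
outer loop
vertex -2.249 1.347 0.634
vertex -1.762 1.258 1.218
vertex -3.177 2.736 2.12
endloop
endfacet
facet normal 0.717 -0.276 -0.640
outer loop
vertex -1.762 1.258 1.218
vertex -1.743 2.184 0.84
vertex -1.264 1.712 1.58
endloop
endfacet
facet normal -0.074 -0.570 0.818
outer loop
vertex -1.762 1.258 1.218
vertex -1.264 1.712 1.58
vertex -3.177 2.736 2.12
endloop
endfacet
facet normal 0.717 -0.276 -0.640
outer loop
vertex -1.264 1.712 1.58
vertex -1.743 2.184 0.84
vertex -1.046 2.442 1.509
endloop
endfacet
facet normal 0.277 0.011 0.961
outer loop
vertex -1.264 1.712 1.58
vertex -1.046 2.442 1.509
vertex -3.177 2.736 2.12
endloop
endfacet

endsolid
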